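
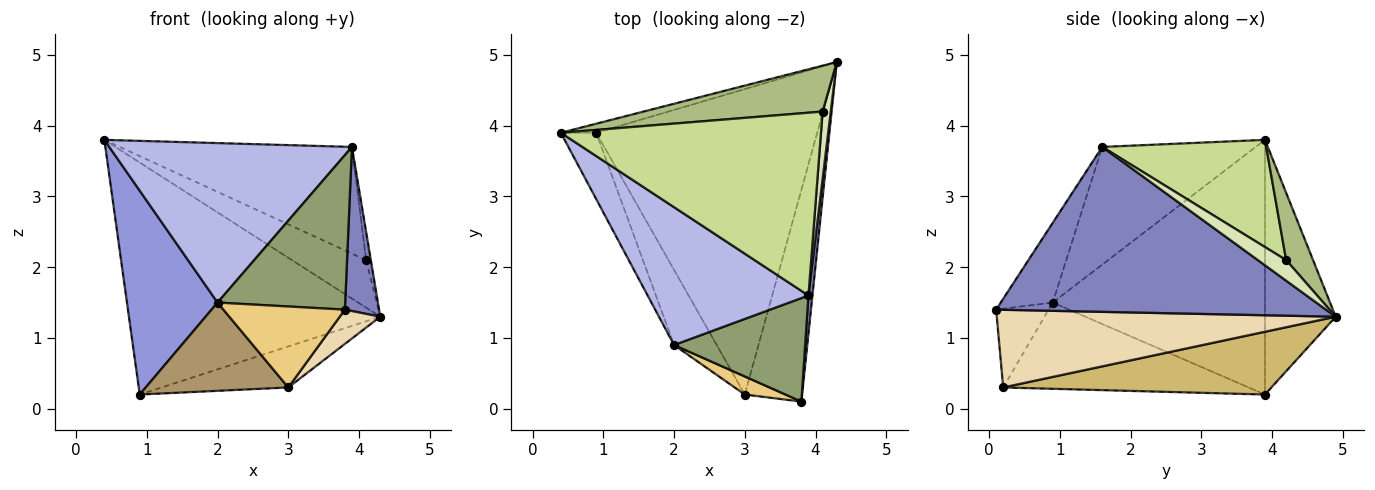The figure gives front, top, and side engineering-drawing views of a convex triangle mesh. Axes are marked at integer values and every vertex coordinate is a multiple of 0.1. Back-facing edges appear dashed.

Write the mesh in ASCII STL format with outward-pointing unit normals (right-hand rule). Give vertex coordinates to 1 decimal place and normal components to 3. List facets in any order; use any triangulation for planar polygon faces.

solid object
 facet normal -0.271 0.962 -0.038
  outer loop
   vertex 0.9 3.9 0.2
   vertex 0.4 3.9 3.8
   vertex 4.3 4.9 1.3
  endloop
 endfacet
 facet normal 0.994 -0.103 0.024
  outer loop
   vertex 3.9 1.6 3.7
   vertex 3.8 0.1 1.4
   vertex 4.3 4.9 1.3
  endloop
 endfacet
 facet normal -0.912 -0.389 -0.127
  outer loop
   vertex 2.0 0.9 1.5
   vertex 0.4 3.9 3.8
   vertex 0.9 3.9 0.2
  endloop
 endfacet
 facet normal -0.432 -0.682 0.590
  outer loop
   vertex 2.0 0.9 1.5
   vertex 3.9 1.6 3.7
   vertex 0.4 3.9 3.8
  endloop
 endfacet
 facet normal -0.320 -0.787 0.527
  outer loop
   vertex 2.0 0.9 1.5
   vertex 3.8 0.1 1.4
   vertex 3.9 1.6 3.7
  endloop
 endfacet
 facet normal 0.252 0.696 0.672
  outer loop
   vertex 4.1 4.2 2.1
   vertex 4.3 4.9 1.3
   vertex 0.4 3.9 3.8
  endloop
 endfacet
 facet normal 0.335 0.475 0.814
  outer loop
   vertex 4.1 4.2 2.1
   vertex 0.4 3.9 3.8
   vertex 3.9 1.6 3.7
  endloop
 endfacet
 facet normal 0.919 0.153 0.364
  outer loop
   vertex 4.1 4.2 2.1
   vertex 3.9 1.6 3.7
   vertex 4.3 4.9 1.3
  endloop
 endfacet
 facet normal -0.795 -0.462 -0.393
  outer loop
   vertex 3.0 0.2 0.3
   vertex 2.0 0.9 1.5
   vertex 0.9 3.9 0.2
  endloop
 endfacet
 facet normal 0.271 0.128 -0.954
  outer loop
   vertex 3.0 0.2 0.3
   vertex 0.9 3.9 0.2
   vertex 4.3 4.9 1.3
  endloop
 endfacet
 facet normal -0.389 -0.899 0.201
  outer loop
   vertex 3.0 0.2 0.3
   vertex 3.8 0.1 1.4
   vertex 2.0 0.9 1.5
  endloop
 endfacet
 facet normal 0.801 -0.096 -0.591
  outer loop
   vertex 3.0 0.2 0.3
   vertex 4.3 4.9 1.3
   vertex 3.8 0.1 1.4
  endloop
 endfacet
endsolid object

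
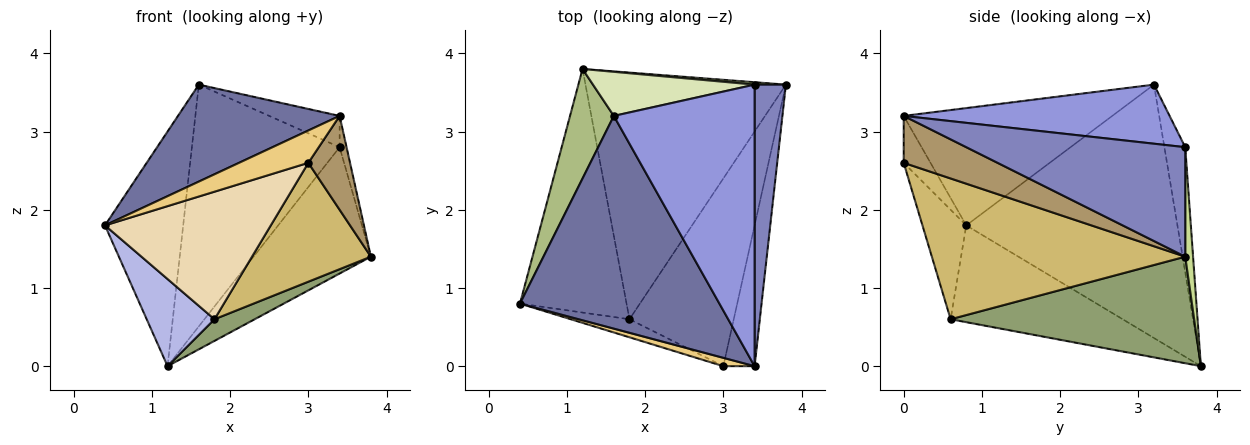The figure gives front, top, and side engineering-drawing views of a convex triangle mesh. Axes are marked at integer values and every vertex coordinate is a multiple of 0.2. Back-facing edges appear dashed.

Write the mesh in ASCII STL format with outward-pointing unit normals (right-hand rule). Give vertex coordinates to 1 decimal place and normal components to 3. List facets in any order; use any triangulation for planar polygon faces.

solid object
 facet normal -0.472 -0.366 0.802
  outer loop
   vertex 1.6 3.2 3.6
   vertex 0.4 0.8 1.8
   vertex 3.4 0.0 3.2
  endloop
 endfacet
 facet normal 0.961 0.031 0.275
  outer loop
   vertex 3.4 3.6 2.8
   vertex 3.4 0.0 3.2
   vertex 3.8 3.6 1.4
  endloop
 endfacet
 facet normal 0.385 0.102 0.917
  outer loop
   vertex 3.4 3.6 2.8
   vertex 1.6 3.2 3.6
   vertex 3.4 0.0 3.2
  endloop
 endfacet
 facet normal -0.650 -0.256 -0.716
  outer loop
   vertex 1.2 3.8 0.0
   vertex 1.8 0.6 0.6
   vertex 0.4 0.8 1.8
  endloop
 endfacet
 facet normal 0.468 -0.077 -0.880
  outer loop
   vertex 1.2 3.8 0.0
   vertex 3.8 3.6 1.4
   vertex 1.8 0.6 0.6
  endloop
 endfacet
 facet normal -0.926 0.343 0.160
  outer loop
   vertex 1.2 3.8 0.0
   vertex 0.4 0.8 1.8
   vertex 1.6 3.2 3.6
  endloop
 endfacet
 facet normal 0.067 0.998 0.019
  outer loop
   vertex 1.2 3.8 0.0
   vertex 3.4 3.6 2.8
   vertex 3.8 3.6 1.4
  endloop
 endfacet
 facet normal -0.138 0.974 0.178
  outer loop
   vertex 1.2 3.8 0.0
   vertex 1.6 3.2 3.6
   vertex 3.4 3.6 2.8
  endloop
 endfacet
 facet normal 0.780 -0.347 -0.520
  outer loop
   vertex 3.0 0.0 2.6
   vertex 3.8 3.6 1.4
   vertex 3.4 0.0 3.2
  endloop
 endfacet
 facet normal 0.752 -0.353 -0.557
  outer loop
   vertex 3.0 0.0 2.6
   vertex 1.8 0.6 0.6
   vertex 3.8 3.6 1.4
  endloop
 endfacet
 facet normal -0.351 -0.907 0.234
  outer loop
   vertex 3.0 0.0 2.6
   vertex 3.4 0.0 3.2
   vertex 0.4 0.8 1.8
  endloop
 endfacet
 facet normal -0.253 -0.958 -0.136
  outer loop
   vertex 3.0 0.0 2.6
   vertex 0.4 0.8 1.8
   vertex 1.8 0.6 0.6
  endloop
 endfacet
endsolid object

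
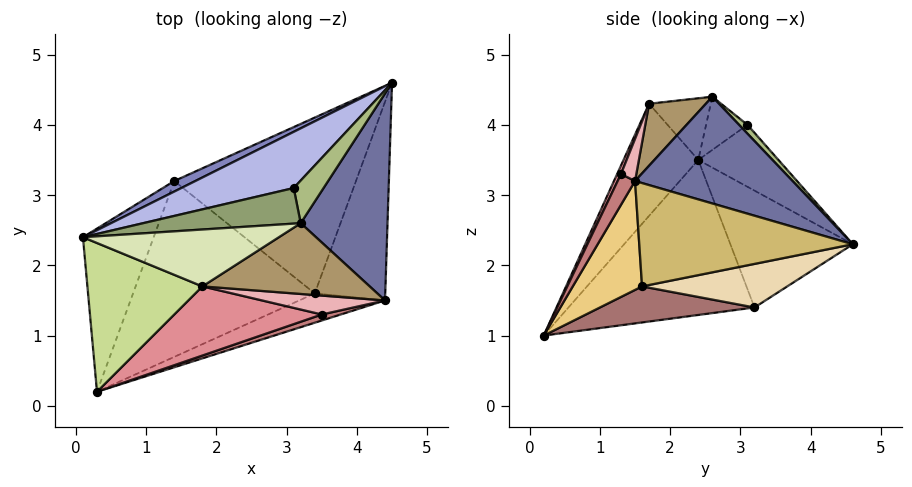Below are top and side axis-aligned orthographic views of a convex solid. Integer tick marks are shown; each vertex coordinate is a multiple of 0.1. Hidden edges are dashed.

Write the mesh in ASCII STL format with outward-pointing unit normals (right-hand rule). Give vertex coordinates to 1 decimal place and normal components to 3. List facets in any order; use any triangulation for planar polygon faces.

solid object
 facet normal 0.766 0.156 0.623
  outer loop
   vertex 4.4 1.5 3.2
   vertex 4.5 4.6 2.3
   vertex 3.2 2.6 4.4
  endloop
 endfacet
 facet normal -0.429 0.900 0.077
  outer loop
   vertex 1.4 3.2 1.4
   vertex 0.1 2.4 3.5
   vertex 4.5 4.6 2.3
  endloop
 endfacet
 facet normal -0.848 0.362 -0.387
  outer loop
   vertex 1.4 3.2 1.4
   vertex 0.3 0.2 1.0
   vertex 0.1 2.4 3.5
  endloop
 endfacet
 facet normal -0.275 0.822 0.499
  outer loop
   vertex 3.1 3.1 4.0
   vertex 4.5 4.6 2.3
   vertex 0.1 2.4 3.5
  endloop
 endfacet
 facet normal -0.263 0.570 0.778
  outer loop
   vertex 3.1 3.1 4.0
   vertex 0.1 2.4 3.5
   vertex 3.2 2.6 4.4
  endloop
 endfacet
 facet normal 0.218 0.636 0.740
  outer loop
   vertex 3.1 3.1 4.0
   vertex 3.2 2.6 4.4
   vertex 4.5 4.6 2.3
  endloop
 endfacet
 facet normal -0.525 -0.659 0.538
  outer loop
   vertex 1.8 1.7 4.3
   vertex 0.1 2.4 3.5
   vertex 0.3 0.2 1.0
  endloop
 endfacet
 facet normal -0.282 0.340 0.897
  outer loop
   vertex 1.8 1.7 4.3
   vertex 3.2 2.6 4.4
   vertex 0.1 2.4 3.5
  endloop
 endfacet
 facet normal 0.292 -0.542 0.788
  outer loop
   vertex 1.8 1.7 4.3
   vertex 4.4 1.5 3.2
   vertex 3.2 2.6 4.4
  endloop
 endfacet
 facet normal 0.812 -0.187 -0.554
  outer loop
   vertex 3.4 1.6 1.7
   vertex 4.5 4.6 2.3
   vertex 4.4 1.5 3.2
  endloop
 endfacet
 facet normal 0.450 -0.819 -0.355
  outer loop
   vertex 3.4 1.6 1.7
   vertex 4.4 1.5 3.2
   vertex 0.3 0.2 1.0
  endloop
 endfacet
 facet normal 0.232 0.108 -0.967
  outer loop
   vertex 3.4 1.6 1.7
   vertex 1.4 3.2 1.4
   vertex 4.5 4.6 2.3
  endloop
 endfacet
 facet normal 0.194 0.059 -0.979
  outer loop
   vertex 3.4 1.6 1.7
   vertex 0.3 0.2 1.0
   vertex 1.4 3.2 1.4
  endloop
 endfacet
 facet normal 0.230 -0.963 0.141
  outer loop
   vertex 3.5 1.3 3.3
   vertex 0.3 0.2 1.0
   vertex 4.4 1.5 3.2
  endloop
 endfacet
 facet normal 0.023 -0.914 0.405
  outer loop
   vertex 3.5 1.3 3.3
   vertex 1.8 1.7 4.3
   vertex 0.3 0.2 1.0
  endloop
 endfacet
 facet normal 0.231 -0.702 0.673
  outer loop
   vertex 3.5 1.3 3.3
   vertex 4.4 1.5 3.2
   vertex 1.8 1.7 4.3
  endloop
 endfacet
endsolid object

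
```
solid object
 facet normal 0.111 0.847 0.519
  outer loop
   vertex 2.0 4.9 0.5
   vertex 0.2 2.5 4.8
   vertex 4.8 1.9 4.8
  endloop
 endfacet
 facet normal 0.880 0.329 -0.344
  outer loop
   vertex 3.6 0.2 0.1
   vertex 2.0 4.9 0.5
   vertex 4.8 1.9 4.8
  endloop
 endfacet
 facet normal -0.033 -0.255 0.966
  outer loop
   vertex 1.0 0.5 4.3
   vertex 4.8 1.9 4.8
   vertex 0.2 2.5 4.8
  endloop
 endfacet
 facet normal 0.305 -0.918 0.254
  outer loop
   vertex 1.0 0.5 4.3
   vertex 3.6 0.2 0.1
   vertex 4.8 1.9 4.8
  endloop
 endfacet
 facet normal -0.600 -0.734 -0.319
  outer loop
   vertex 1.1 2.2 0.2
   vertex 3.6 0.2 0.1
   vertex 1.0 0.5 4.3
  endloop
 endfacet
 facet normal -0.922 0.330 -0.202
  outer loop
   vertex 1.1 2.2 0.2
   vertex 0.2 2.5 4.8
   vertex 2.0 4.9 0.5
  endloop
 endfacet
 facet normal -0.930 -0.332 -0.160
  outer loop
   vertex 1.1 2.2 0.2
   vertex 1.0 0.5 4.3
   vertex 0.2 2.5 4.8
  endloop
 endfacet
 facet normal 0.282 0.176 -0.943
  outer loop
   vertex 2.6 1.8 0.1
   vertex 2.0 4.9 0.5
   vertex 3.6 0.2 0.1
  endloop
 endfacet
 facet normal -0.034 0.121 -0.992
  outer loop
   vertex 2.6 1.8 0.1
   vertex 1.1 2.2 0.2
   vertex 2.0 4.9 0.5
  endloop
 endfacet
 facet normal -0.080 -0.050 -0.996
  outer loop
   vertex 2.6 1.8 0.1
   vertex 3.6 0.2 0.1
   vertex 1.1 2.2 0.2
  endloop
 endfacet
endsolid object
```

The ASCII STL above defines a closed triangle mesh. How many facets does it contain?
10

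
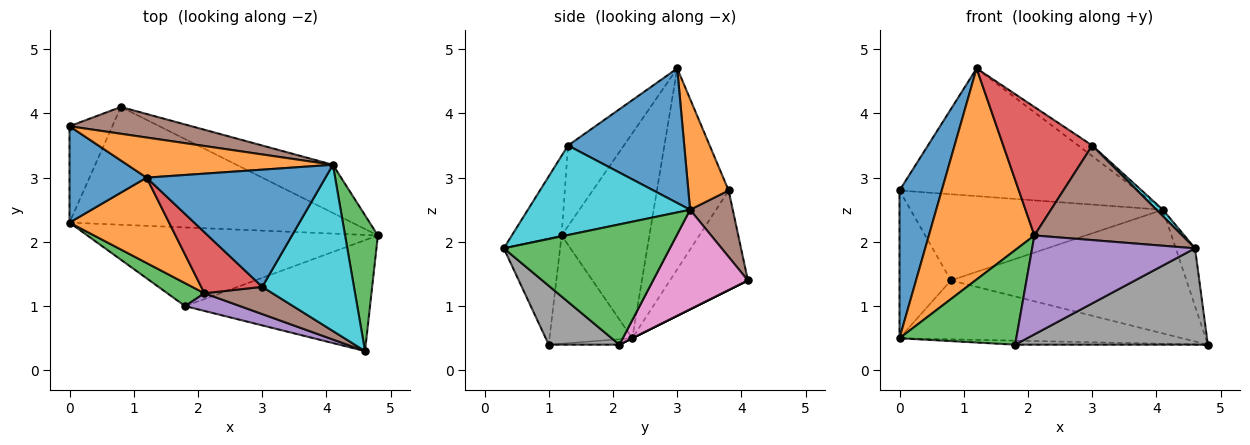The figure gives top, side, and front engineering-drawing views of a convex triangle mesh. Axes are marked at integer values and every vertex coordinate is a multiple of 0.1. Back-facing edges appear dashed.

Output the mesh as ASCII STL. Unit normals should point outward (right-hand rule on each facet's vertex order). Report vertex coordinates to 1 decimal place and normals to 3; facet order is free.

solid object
 facet normal -0.818 -0.482 0.314
  outer loop
   vertex 0.0 2.3 0.5
   vertex 1.2 3.0 4.7
   vertex 0.0 3.8 2.8
  endloop
 endfacet
 facet normal 0.159 0.942 0.296
  outer loop
   vertex 4.1 3.2 2.5
   vertex 0.0 3.8 2.8
   vertex 1.2 3.0 4.7
  endloop
 endfacet
 facet normal 0.959 0.111 0.261
  outer loop
   vertex 4.1 3.2 2.5
   vertex 4.6 0.3 1.9
   vertex 4.8 2.1 0.4
  endloop
 endfacet
 facet normal -0.786 0.518 -0.338
  outer loop
   vertex 0.8 4.1 1.4
   vertex 0.0 2.3 0.5
   vertex 0.0 3.8 2.8
  endloop
 endfacet
 facet normal 0.000 0.447 -0.894
  outer loop
   vertex 0.8 4.1 1.4
   vertex 4.8 2.1 0.4
   vertex 0.0 2.3 0.5
  endloop
 endfacet
 facet normal 0.159 0.943 0.293
  outer loop
   vertex 0.8 4.1 1.4
   vertex 0.0 3.8 2.8
   vertex 4.1 3.2 2.5
  endloop
 endfacet
 facet normal 0.351 0.872 -0.340
  outer loop
   vertex 0.8 4.1 1.4
   vertex 4.1 3.2 2.5
   vertex 4.8 2.1 0.4
  endloop
 endfacet
 facet normal 0.234 -0.638 -0.734
  outer loop
   vertex 1.8 1.0 0.4
   vertex 4.8 2.1 0.4
   vertex 4.6 0.3 1.9
  endloop
 endfacet
 facet normal -0.019 0.051 -0.999
  outer loop
   vertex 1.8 1.0 0.4
   vertex 0.0 2.3 0.5
   vertex 4.8 2.1 0.4
  endloop
 endfacet
 facet normal 0.698 -0.028 0.715
  outer loop
   vertex 3.0 1.3 3.5
   vertex 4.6 0.3 1.9
   vertex 4.1 3.2 2.5
  endloop
 endfacet
 facet normal 0.600 0.072 0.797
  outer loop
   vertex 3.0 1.3 3.5
   vertex 4.1 3.2 2.5
   vertex 1.2 3.0 4.7
  endloop
 endfacet
 facet normal -0.611 -0.734 0.297
  outer loop
   vertex 2.1 1.2 2.1
   vertex 1.2 3.0 4.7
   vertex 0.0 2.3 0.5
  endloop
 endfacet
 facet normal -0.567 -0.800 0.194
  outer loop
   vertex 2.1 1.2 2.1
   vertex 0.0 2.3 0.5
   vertex 1.8 1.0 0.4
  endloop
 endfacet
 facet normal -0.493 -0.786 0.373
  outer loop
   vertex 2.1 1.2 2.1
   vertex 3.0 1.3 3.5
   vertex 1.2 3.0 4.7
  endloop
 endfacet
 facet normal -0.322 -0.932 0.166
  outer loop
   vertex 2.1 1.2 2.1
   vertex 1.8 1.0 0.4
   vertex 4.6 0.3 1.9
  endloop
 endfacet
 facet normal -0.308 -0.914 0.263
  outer loop
   vertex 2.1 1.2 2.1
   vertex 4.6 0.3 1.9
   vertex 3.0 1.3 3.5
  endloop
 endfacet
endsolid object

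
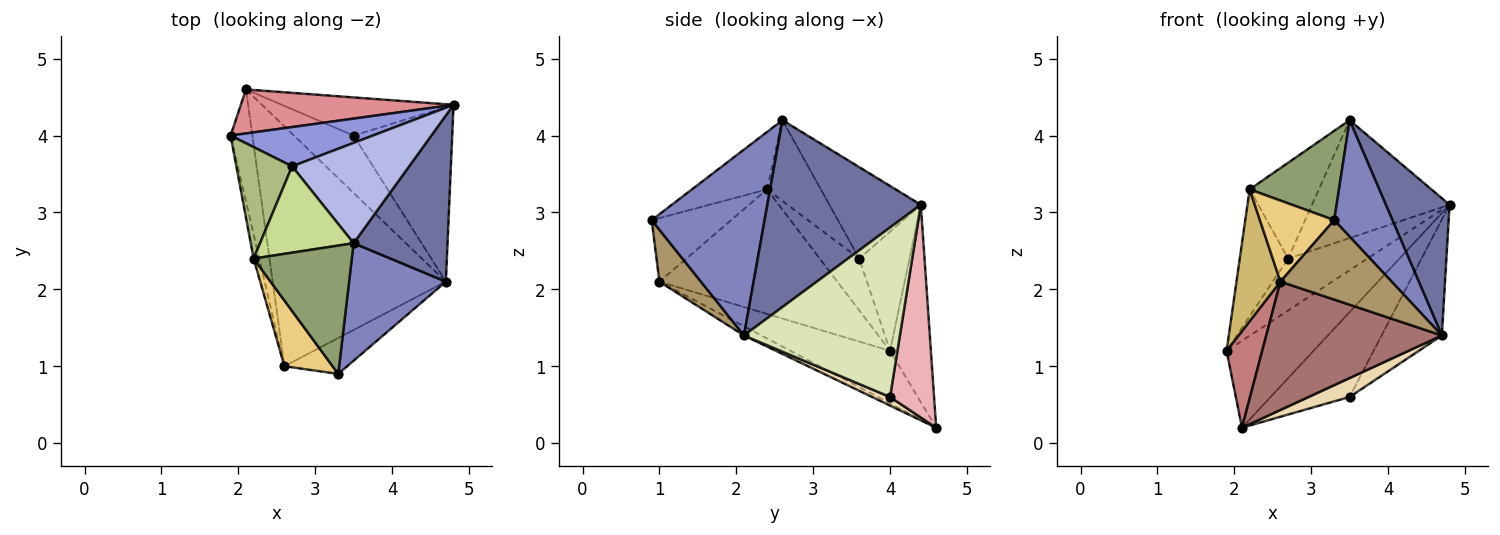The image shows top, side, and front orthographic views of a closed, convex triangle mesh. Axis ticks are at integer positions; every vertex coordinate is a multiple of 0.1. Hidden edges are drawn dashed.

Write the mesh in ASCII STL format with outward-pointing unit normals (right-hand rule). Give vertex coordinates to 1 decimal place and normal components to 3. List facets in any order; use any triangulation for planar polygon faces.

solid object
 facet normal 0.838 -0.348 0.421
  outer loop
   vertex 4.7 2.1 1.4
   vertex 4.8 4.4 3.1
   vertex 3.5 2.6 4.2
  endloop
 endfacet
 facet normal 0.807 -0.416 0.420
  outer loop
   vertex 4.7 2.1 1.4
   vertex 3.5 2.6 4.2
   vertex 3.3 0.9 2.9
  endloop
 endfacet
 facet normal -0.451 0.712 0.538
  outer loop
   vertex 2.7 3.6 2.4
   vertex 4.8 4.4 3.1
   vertex 1.9 4.0 1.2
  endloop
 endfacet
 facet normal -0.452 0.680 0.578
  outer loop
   vertex 2.7 3.6 2.4
   vertex 3.5 2.6 4.2
   vertex 4.8 4.4 3.1
  endloop
 endfacet
 facet normal -0.433 -0.515 0.740
  outer loop
   vertex 2.2 2.4 3.3
   vertex 3.3 0.9 2.9
   vertex 3.5 2.6 4.2
  endloop
 endfacet
 facet normal -0.524 0.640 0.562
  outer loop
   vertex 2.2 2.4 3.3
   vertex 2.7 3.6 2.4
   vertex 1.9 4.0 1.2
  endloop
 endfacet
 facet normal -0.500 0.643 0.580
  outer loop
   vertex 2.2 2.4 3.3
   vertex 3.5 2.6 4.2
   vertex 2.7 3.6 2.4
  endloop
 endfacet
 facet normal 0.820 0.317 -0.477
  outer loop
   vertex 3.5 4.0 0.6
   vertex 4.8 4.4 3.1
   vertex 4.7 2.1 1.4
  endloop
 endfacet
 facet normal 0.322 -0.863 -0.390
  outer loop
   vertex 2.6 1.0 2.1
   vertex 4.7 2.1 1.4
   vertex 3.3 0.9 2.9
  endloop
 endfacet
 facet normal -0.970 -0.239 -0.044
  outer loop
   vertex 2.6 1.0 2.1
   vertex 2.2 2.4 3.3
   vertex 1.9 4.0 1.2
  endloop
 endfacet
 facet normal -0.639 -0.598 0.484
  outer loop
   vertex 2.6 1.0 2.1
   vertex 3.3 0.9 2.9
   vertex 2.2 2.4 3.3
  endloop
 endfacet
 facet normal 0.136 -0.310 -0.941
  outer loop
   vertex 2.1 4.6 0.2
   vertex 3.5 4.0 0.6
   vertex 4.7 2.1 1.4
  endloop
 endfacet
 facet normal -0.047 -0.471 -0.881
  outer loop
   vertex 2.1 4.6 0.2
   vertex 4.7 2.1 1.4
   vertex 2.6 1.0 2.1
  endloop
 endfacet
 facet normal -0.877 -0.314 -0.364
  outer loop
   vertex 2.1 4.6 0.2
   vertex 2.6 1.0 2.1
   vertex 1.9 4.0 1.2
  endloop
 endfacet
 facet normal -0.386 0.823 0.416
  outer loop
   vertex 2.1 4.6 0.2
   vertex 1.9 4.0 1.2
   vertex 4.8 4.4 3.1
  endloop
 endfacet
 facet normal 0.453 0.813 -0.366
  outer loop
   vertex 2.1 4.6 0.2
   vertex 4.8 4.4 3.1
   vertex 3.5 4.0 0.6
  endloop
 endfacet
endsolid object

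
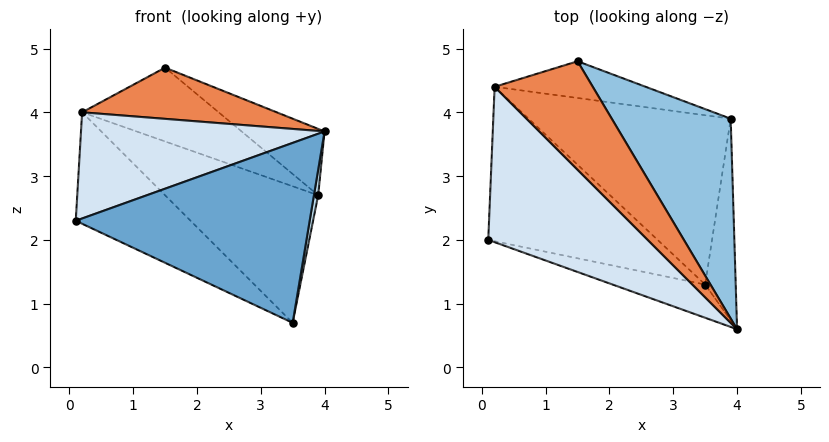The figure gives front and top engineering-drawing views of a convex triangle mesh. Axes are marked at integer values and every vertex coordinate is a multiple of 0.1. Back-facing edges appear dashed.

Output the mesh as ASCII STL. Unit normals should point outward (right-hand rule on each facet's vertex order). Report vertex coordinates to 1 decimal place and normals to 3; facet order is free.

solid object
 facet normal -0.277 -0.945 -0.174
  outer loop
   vertex 3.5 1.3 0.7
   vertex 4.0 0.6 3.7
   vertex 0.1 2.0 2.3
  endloop
 endfacet
 facet normal 0.673 0.233 0.702
  outer loop
   vertex 3.9 3.9 2.7
   vertex 1.5 4.8 4.7
   vertex 4.0 0.6 3.7
  endloop
 endfacet
 facet normal 0.985 -0.021 -0.169
  outer loop
   vertex 3.9 3.9 2.7
   vertex 4.0 0.6 3.7
   vertex 3.5 1.3 0.7
  endloop
 endfacet
 facet normal -0.446 -0.505 0.739
  outer loop
   vertex 0.2 4.4 4.0
   vertex 0.1 2.0 2.3
   vertex 4.0 0.6 3.7
  endloop
 endfacet
 facet normal -0.335 -0.402 0.852
  outer loop
   vertex 0.2 4.4 4.0
   vertex 4.0 0.6 3.7
   vertex 1.5 4.8 4.7
  endloop
 endfacet
 facet normal -0.036 0.895 -0.445
  outer loop
   vertex 0.2 4.4 4.0
   vertex 1.5 4.8 4.7
   vertex 3.9 3.9 2.7
  endloop
 endfacet
 facet normal -0.253 0.566 -0.785
  outer loop
   vertex 0.2 4.4 4.0
   vertex 3.5 1.3 0.7
   vertex 0.1 2.0 2.3
  endloop
 endfacet
 facet normal -0.185 0.617 -0.765
  outer loop
   vertex 0.2 4.4 4.0
   vertex 3.9 3.9 2.7
   vertex 3.5 1.3 0.7
  endloop
 endfacet
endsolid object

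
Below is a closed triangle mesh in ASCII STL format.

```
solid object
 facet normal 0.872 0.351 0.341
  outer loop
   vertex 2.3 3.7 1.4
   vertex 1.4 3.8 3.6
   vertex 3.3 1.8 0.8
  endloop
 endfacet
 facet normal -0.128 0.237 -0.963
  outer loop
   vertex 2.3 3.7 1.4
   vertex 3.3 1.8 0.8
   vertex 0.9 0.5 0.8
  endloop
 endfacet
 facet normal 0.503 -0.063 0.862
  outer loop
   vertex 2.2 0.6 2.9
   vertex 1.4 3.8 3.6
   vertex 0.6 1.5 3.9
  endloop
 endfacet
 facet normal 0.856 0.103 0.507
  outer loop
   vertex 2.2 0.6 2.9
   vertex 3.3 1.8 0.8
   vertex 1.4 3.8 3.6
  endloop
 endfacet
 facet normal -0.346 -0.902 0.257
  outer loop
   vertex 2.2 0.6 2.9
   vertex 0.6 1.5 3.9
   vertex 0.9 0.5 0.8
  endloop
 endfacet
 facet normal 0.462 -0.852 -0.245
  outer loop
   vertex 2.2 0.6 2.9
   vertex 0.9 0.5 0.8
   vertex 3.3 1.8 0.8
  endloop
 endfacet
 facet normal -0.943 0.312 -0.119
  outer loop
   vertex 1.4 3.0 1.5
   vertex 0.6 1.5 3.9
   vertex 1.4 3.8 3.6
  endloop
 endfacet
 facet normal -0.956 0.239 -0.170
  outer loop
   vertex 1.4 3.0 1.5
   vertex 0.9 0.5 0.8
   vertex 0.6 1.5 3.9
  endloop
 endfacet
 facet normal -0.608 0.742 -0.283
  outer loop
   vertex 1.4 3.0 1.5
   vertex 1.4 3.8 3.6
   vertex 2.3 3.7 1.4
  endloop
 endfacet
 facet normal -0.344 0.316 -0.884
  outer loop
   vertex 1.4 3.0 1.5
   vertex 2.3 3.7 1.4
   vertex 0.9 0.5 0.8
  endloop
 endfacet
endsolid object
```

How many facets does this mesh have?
10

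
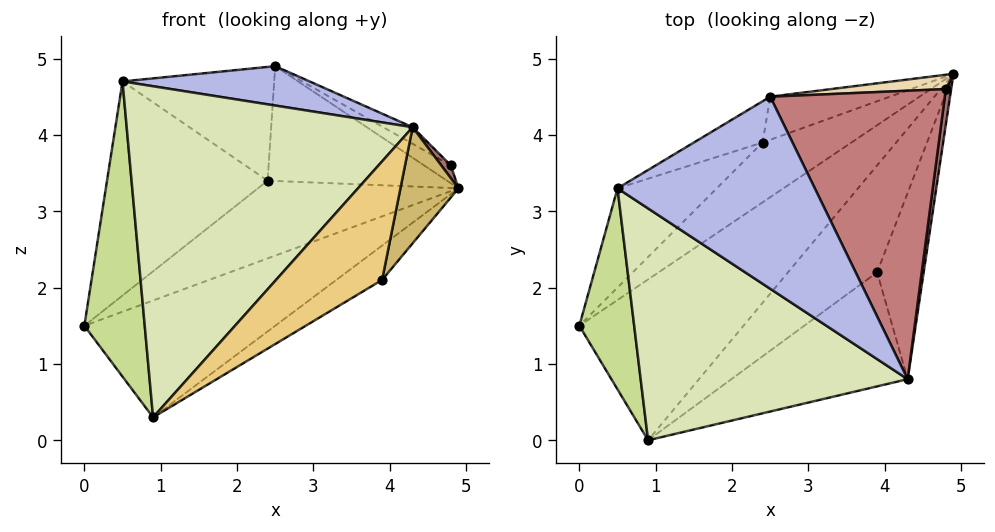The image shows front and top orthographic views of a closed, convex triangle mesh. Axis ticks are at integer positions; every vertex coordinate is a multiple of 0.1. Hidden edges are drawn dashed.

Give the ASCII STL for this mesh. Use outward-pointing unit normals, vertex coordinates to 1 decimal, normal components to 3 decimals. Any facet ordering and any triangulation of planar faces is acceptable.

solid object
 facet normal -0.098 0.585 -0.805
  outer loop
   vertex 0.9 0.0 0.3
   vertex 0.0 1.5 1.5
   vertex 4.9 4.8 3.3
  endloop
 endfacet
 facet normal -0.296 0.757 -0.583
  outer loop
   vertex 2.4 3.9 3.4
   vertex 4.9 4.8 3.3
   vertex 0.0 1.5 1.5
  endloop
 endfacet
 facet normal -0.331 0.883 -0.331
  outer loop
   vertex 2.4 3.9 3.4
   vertex 2.5 4.5 4.9
   vertex 4.9 4.8 3.3
  endloop
 endfacet
 facet normal 0.023 -0.201 0.979
  outer loop
   vertex 0.5 3.3 4.7
   vertex 4.3 0.8 4.1
   vertex 2.5 4.5 4.9
  endloop
 endfacet
 facet normal -0.498 0.787 -0.365
  outer loop
   vertex 0.5 3.3 4.7
   vertex 2.4 3.9 3.4
   vertex 0.0 1.5 1.5
  endloop
 endfacet
 facet normal -0.468 0.831 -0.301
  outer loop
   vertex 0.5 3.3 4.7
   vertex 2.5 4.5 4.9
   vertex 2.4 3.9 3.4
  endloop
 endfacet
 facet normal -0.531 -0.700 0.477
  outer loop
   vertex 0.5 3.3 4.7
   vertex 0.0 1.5 1.5
   vertex 0.9 0.0 0.3
  endloop
 endfacet
 facet normal -0.409 -0.747 0.523
  outer loop
   vertex 0.5 3.3 4.7
   vertex 0.9 0.0 0.3
   vertex 4.3 0.8 4.1
  endloop
 endfacet
 facet normal 0.328 0.289 -0.899
  outer loop
   vertex 3.9 2.2 2.1
   vertex 0.9 0.0 0.3
   vertex 4.9 4.8 3.3
  endloop
 endfacet
 facet normal 0.923 -0.204 -0.327
  outer loop
   vertex 3.9 2.2 2.1
   vertex 4.9 4.8 3.3
   vertex 4.3 0.8 4.1
  endloop
 endfacet
 facet normal 0.687 -0.524 -0.504
  outer loop
   vertex 3.9 2.2 2.1
   vertex 4.3 0.8 4.1
   vertex 0.9 0.0 0.3
  endloop
 endfacet
 facet normal 0.305 0.742 0.597
  outer loop
   vertex 4.8 4.6 3.6
   vertex 4.9 4.8 3.3
   vertex 2.5 4.5 4.9
  endloop
 endfacet
 facet normal 0.961 -0.092 0.259
  outer loop
   vertex 4.8 4.6 3.6
   vertex 4.3 0.8 4.1
   vertex 4.9 4.8 3.3
  endloop
 endfacet
 facet normal 0.490 0.050 0.870
  outer loop
   vertex 4.8 4.6 3.6
   vertex 2.5 4.5 4.9
   vertex 4.3 0.8 4.1
  endloop
 endfacet
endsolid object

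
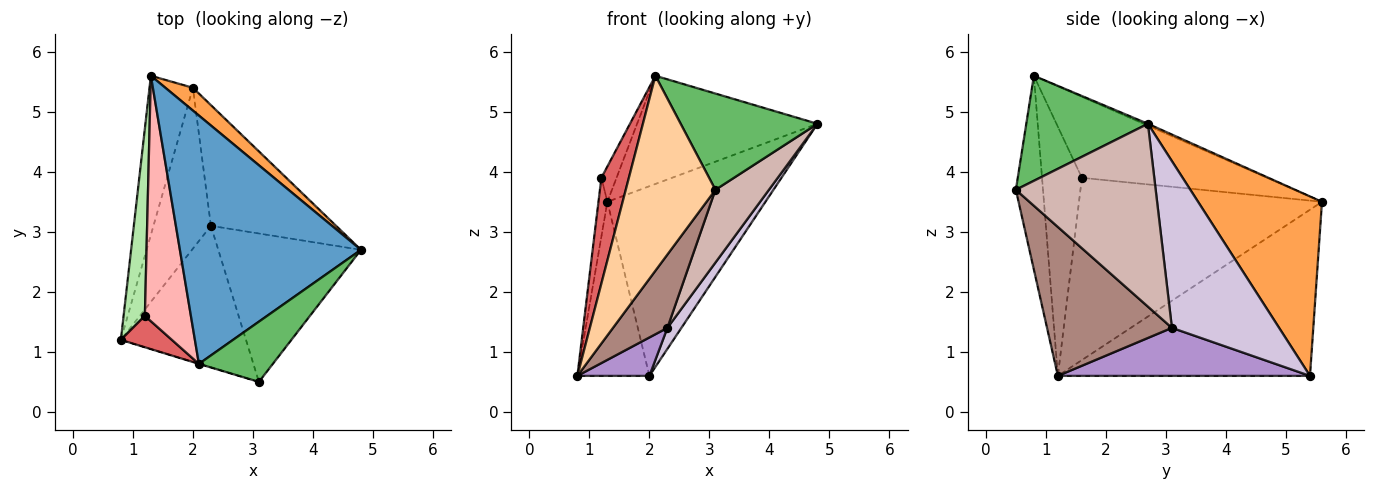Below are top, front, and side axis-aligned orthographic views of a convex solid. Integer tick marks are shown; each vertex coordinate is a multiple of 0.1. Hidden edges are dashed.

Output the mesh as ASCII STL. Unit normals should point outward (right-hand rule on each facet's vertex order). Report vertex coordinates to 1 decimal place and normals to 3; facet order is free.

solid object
 facet normal -0.009 0.399 0.917
  outer loop
   vertex 2.1 0.8 5.6
   vertex 4.8 2.7 4.8
   vertex 1.3 5.6 3.5
  endloop
 endfacet
 facet normal -0.933 0.266 -0.243
  outer loop
   vertex 2.0 5.4 0.6
   vertex 0.8 1.2 0.6
   vertex 1.3 5.6 3.5
  endloop
 endfacet
 facet normal 0.614 0.784 0.094
  outer loop
   vertex 2.0 5.4 0.6
   vertex 1.3 5.6 3.5
   vertex 4.8 2.7 4.8
  endloop
 endfacet
 facet normal -0.290 -0.957 -0.001
  outer loop
   vertex 3.1 0.5 3.7
   vertex 2.1 0.8 5.6
   vertex 0.8 1.2 0.6
  endloop
 endfacet
 facet normal 0.602 -0.677 0.424
  outer loop
   vertex 3.1 0.5 3.7
   vertex 4.8 2.7 4.8
   vertex 2.1 0.8 5.6
  endloop
 endfacet
 facet normal -0.993 0.036 0.116
  outer loop
   vertex 1.2 1.6 3.9
   vertex 1.3 5.6 3.5
   vertex 0.8 1.2 0.6
  endloop
 endfacet
 facet normal -0.812 -0.560 0.166
  outer loop
   vertex 1.2 1.6 3.9
   vertex 0.8 1.2 0.6
   vertex 2.1 0.8 5.6
  endloop
 endfacet
 facet normal -0.867 0.071 0.493
  outer loop
   vertex 1.2 1.6 3.9
   vertex 2.1 0.8 5.6
   vertex 1.3 5.6 3.5
  endloop
 endfacet
 facet normal 0.631 -0.180 -0.755
  outer loop
   vertex 2.3 3.1 1.4
   vertex 0.8 1.2 0.6
   vertex 2.0 5.4 0.6
  endloop
 endfacet
 facet normal 0.795 -0.104 -0.597
  outer loop
   vertex 2.3 3.1 1.4
   vertex 2.0 5.4 0.6
   vertex 4.8 2.7 4.8
  endloop
 endfacet
 facet normal 0.726 -0.316 -0.610
  outer loop
   vertex 2.3 3.1 1.4
   vertex 3.1 0.5 3.7
   vertex 0.8 1.2 0.6
  endloop
 endfacet
 facet normal 0.755 -0.289 -0.589
  outer loop
   vertex 2.3 3.1 1.4
   vertex 4.8 2.7 4.8
   vertex 3.1 0.5 3.7
  endloop
 endfacet
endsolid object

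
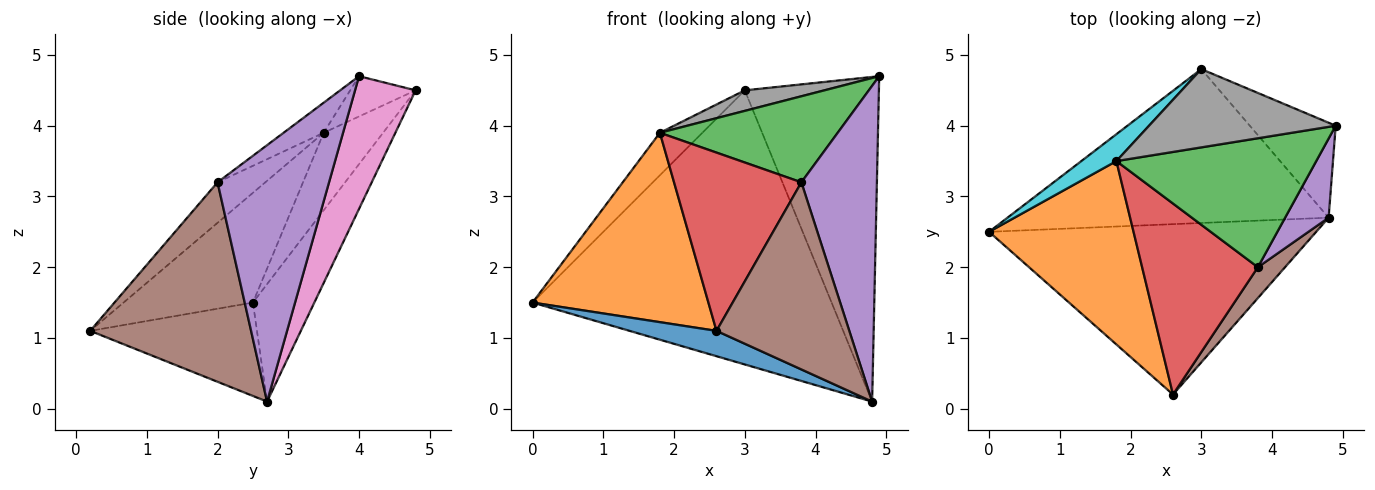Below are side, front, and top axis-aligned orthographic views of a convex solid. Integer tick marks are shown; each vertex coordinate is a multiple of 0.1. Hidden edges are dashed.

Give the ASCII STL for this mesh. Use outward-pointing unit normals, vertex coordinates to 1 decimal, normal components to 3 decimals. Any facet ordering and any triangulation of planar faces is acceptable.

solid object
 facet normal -0.272 -0.142 -0.952
  outer loop
   vertex 4.8 2.7 0.1
   vertex 2.6 0.2 1.1
   vertex 0.0 2.5 1.5
  endloop
 endfacet
 facet normal -0.467 -0.635 0.615
  outer loop
   vertex 1.8 3.5 3.9
   vertex 0.0 2.5 1.5
   vertex 2.6 0.2 1.1
  endloop
 endfacet
 facet normal -0.124 -0.551 0.825
  outer loop
   vertex 3.8 2.0 3.2
   vertex 4.9 4.0 4.7
   vertex 1.8 3.5 3.9
  endloop
 endfacet
 facet normal -0.248 -0.661 0.708
  outer loop
   vertex 3.8 2.0 3.2
   vertex 1.8 3.5 3.9
   vertex 2.6 0.2 1.1
  endloop
 endfacet
 facet normal 0.820 -0.555 0.139
  outer loop
   vertex 3.8 2.0 3.2
   vertex 4.8 2.7 0.1
   vertex 4.9 4.0 4.7
  endloop
 endfacet
 facet normal 0.767 -0.633 0.104
  outer loop
   vertex 3.8 2.0 3.2
   vertex 2.6 0.2 1.1
   vertex 4.8 2.7 0.1
  endloop
 endfacet
 facet normal 0.398 0.881 -0.258
  outer loop
   vertex 3.0 4.8 4.5
   vertex 4.9 4.0 4.7
   vertex 4.8 2.7 0.1
  endloop
 endfacet
 facet normal -0.204 -0.248 0.947
  outer loop
   vertex 3.0 4.8 4.5
   vertex 1.8 3.5 3.9
   vertex 4.9 4.0 4.7
  endloop
 endfacet
 facet normal -0.176 0.858 -0.482
  outer loop
   vertex 3.0 4.8 4.5
   vertex 4.8 2.7 0.1
   vertex 0.0 2.5 1.5
  endloop
 endfacet
 facet normal -0.764 0.545 0.345
  outer loop
   vertex 3.0 4.8 4.5
   vertex 0.0 2.5 1.5
   vertex 1.8 3.5 3.9
  endloop
 endfacet
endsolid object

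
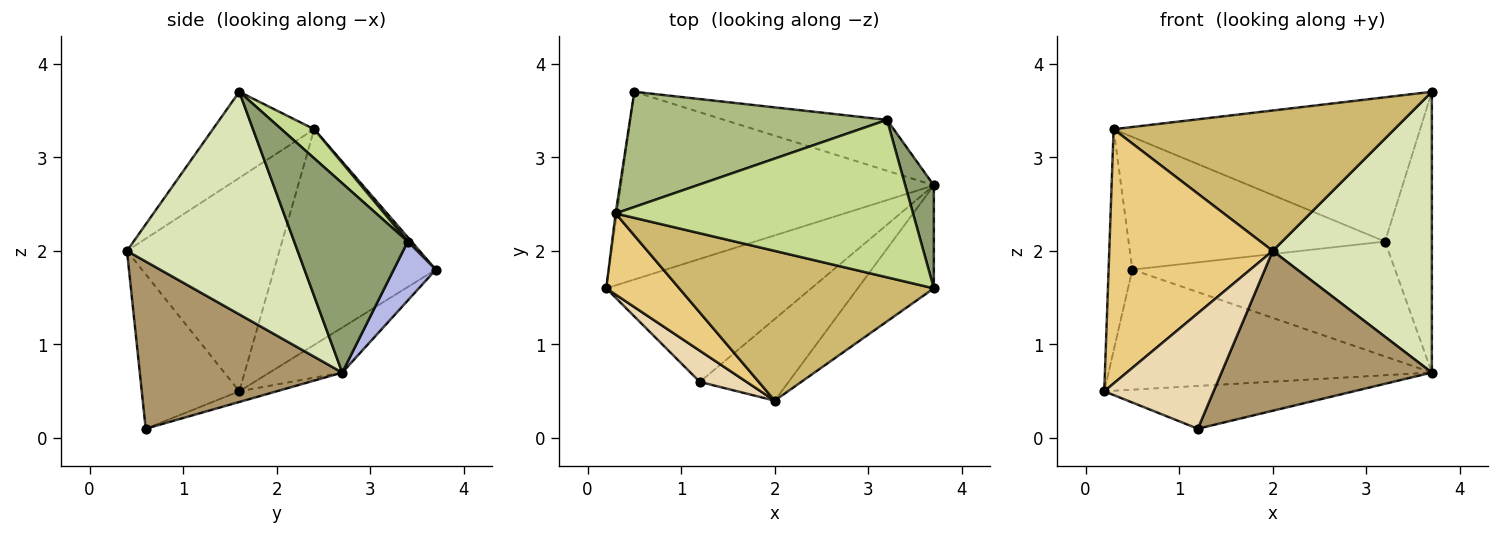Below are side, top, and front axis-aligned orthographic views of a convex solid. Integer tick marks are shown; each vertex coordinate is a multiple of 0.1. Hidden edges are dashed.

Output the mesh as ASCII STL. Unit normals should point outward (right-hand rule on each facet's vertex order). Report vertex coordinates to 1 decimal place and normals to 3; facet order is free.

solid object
 facet normal -0.120 0.535 -0.836
  outer loop
   vertex 0.5 3.7 1.8
   vertex 3.7 2.7 0.7
   vertex 0.2 1.6 0.5
  endloop
 endfacet
 facet normal -0.989 0.145 -0.006
  outer loop
   vertex 0.3 2.4 3.3
   vertex 0.5 3.7 1.8
   vertex 0.2 1.6 0.5
  endloop
 endfacet
 facet normal -0.049 0.328 -0.943
  outer loop
   vertex 1.2 0.6 0.1
   vertex 0.2 1.6 0.5
   vertex 3.7 2.7 0.7
  endloop
 endfacet
 facet normal 0.145 0.905 -0.401
  outer loop
   vertex 3.2 3.4 2.1
   vertex 3.7 2.7 0.7
   vertex 0.5 3.7 1.8
  endloop
 endfacet
 facet normal 0.916 0.377 0.138
  outer loop
   vertex 3.2 3.4 2.1
   vertex 3.7 1.6 3.7
   vertex 3.7 2.7 0.7
  endloop
 endfacet
 facet normal 0.011 0.755 0.656
  outer loop
   vertex 3.2 3.4 2.1
   vertex 0.5 3.7 1.8
   vertex 0.3 2.4 3.3
  endloop
 endfacet
 facet normal 0.072 0.674 0.735
  outer loop
   vertex 3.2 3.4 2.1
   vertex 0.3 2.4 3.3
   vertex 3.7 1.6 3.7
  endloop
 endfacet
 facet normal 0.710 -0.662 -0.243
  outer loop
   vertex 2.0 0.4 2.0
   vertex 3.7 2.7 0.7
   vertex 3.7 1.6 3.7
  endloop
 endfacet
 facet normal 0.651 -0.676 -0.345
  outer loop
   vertex 2.0 0.4 2.0
   vertex 1.2 0.6 0.1
   vertex 3.7 2.7 0.7
  endloop
 endfacet
 facet normal -0.240 -0.664 0.708
  outer loop
   vertex 2.0 0.4 2.0
   vertex 3.7 1.6 3.7
   vertex 0.3 2.4 3.3
  endloop
 endfacet
 facet normal -0.664 -0.712 0.227
  outer loop
   vertex 2.0 0.4 2.0
   vertex 0.3 2.4 3.3
   vertex 0.2 1.6 0.5
  endloop
 endfacet
 facet normal -0.652 -0.732 0.198
  outer loop
   vertex 2.0 0.4 2.0
   vertex 0.2 1.6 0.5
   vertex 1.2 0.6 0.1
  endloop
 endfacet
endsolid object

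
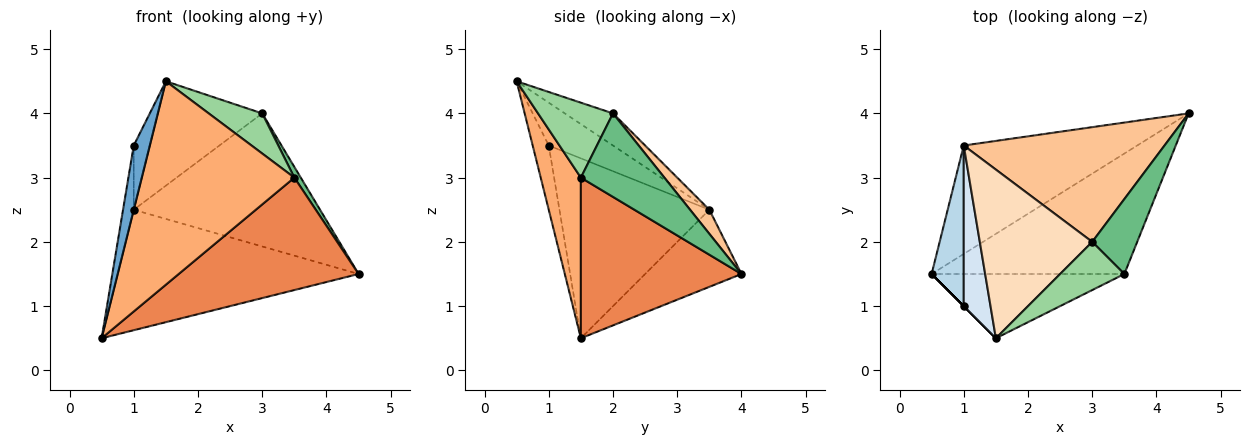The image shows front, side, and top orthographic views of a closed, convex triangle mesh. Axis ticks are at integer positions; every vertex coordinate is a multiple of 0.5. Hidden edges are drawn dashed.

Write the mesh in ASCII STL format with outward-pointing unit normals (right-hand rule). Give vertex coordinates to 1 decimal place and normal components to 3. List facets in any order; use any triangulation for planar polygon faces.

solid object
 facet normal -0.707 -0.707 0.000
  outer loop
   vertex 1.0 1.0 3.5
   vertex 0.5 1.5 0.5
   vertex 1.5 0.5 4.5
  endloop
 endfacet
 facet normal -0.285 0.712 -0.641
  outer loop
   vertex 1.0 3.5 2.5
   vertex 4.5 4.0 1.5
   vertex 0.5 1.5 0.5
  endloop
 endfacet
 facet normal -0.982 0.070 0.175
  outer loop
   vertex 1.0 3.5 2.5
   vertex 0.5 1.5 0.5
   vertex 1.0 1.0 3.5
  endloop
 endfacet
 facet normal -0.830 0.207 0.518
  outer loop
   vertex 1.0 3.5 2.5
   vertex 1.0 1.0 3.5
   vertex 1.5 0.5 4.5
  endloop
 endfacet
 facet normal 0.520 -0.583 -0.624
  outer loop
   vertex 3.5 1.5 3.0
   vertex 0.5 1.5 0.5
   vertex 4.5 4.0 1.5
  endloop
 endfacet
 facet normal 0.243 -0.925 -0.292
  outer loop
   vertex 3.5 1.5 3.0
   vertex 1.5 0.5 4.5
   vertex 0.5 1.5 0.5
  endloop
 endfacet
 facet normal 0.078 0.755 0.651
  outer loop
   vertex 3.0 2.0 4.0
   vertex 4.5 4.0 1.5
   vertex 1.0 3.5 2.5
  endloop
 endfacet
 facet normal -0.236 0.511 0.826
  outer loop
   vertex 3.0 2.0 4.0
   vertex 1.0 3.5 2.5
   vertex 1.5 0.5 4.5
  endloop
 endfacet
 facet normal 0.878 -0.068 0.473
  outer loop
   vertex 3.0 2.0 4.0
   vertex 3.5 1.5 3.0
   vertex 4.5 4.0 1.5
  endloop
 endfacet
 facet normal 0.667 -0.477 0.572
  outer loop
   vertex 3.0 2.0 4.0
   vertex 1.5 0.5 4.5
   vertex 3.5 1.5 3.0
  endloop
 endfacet
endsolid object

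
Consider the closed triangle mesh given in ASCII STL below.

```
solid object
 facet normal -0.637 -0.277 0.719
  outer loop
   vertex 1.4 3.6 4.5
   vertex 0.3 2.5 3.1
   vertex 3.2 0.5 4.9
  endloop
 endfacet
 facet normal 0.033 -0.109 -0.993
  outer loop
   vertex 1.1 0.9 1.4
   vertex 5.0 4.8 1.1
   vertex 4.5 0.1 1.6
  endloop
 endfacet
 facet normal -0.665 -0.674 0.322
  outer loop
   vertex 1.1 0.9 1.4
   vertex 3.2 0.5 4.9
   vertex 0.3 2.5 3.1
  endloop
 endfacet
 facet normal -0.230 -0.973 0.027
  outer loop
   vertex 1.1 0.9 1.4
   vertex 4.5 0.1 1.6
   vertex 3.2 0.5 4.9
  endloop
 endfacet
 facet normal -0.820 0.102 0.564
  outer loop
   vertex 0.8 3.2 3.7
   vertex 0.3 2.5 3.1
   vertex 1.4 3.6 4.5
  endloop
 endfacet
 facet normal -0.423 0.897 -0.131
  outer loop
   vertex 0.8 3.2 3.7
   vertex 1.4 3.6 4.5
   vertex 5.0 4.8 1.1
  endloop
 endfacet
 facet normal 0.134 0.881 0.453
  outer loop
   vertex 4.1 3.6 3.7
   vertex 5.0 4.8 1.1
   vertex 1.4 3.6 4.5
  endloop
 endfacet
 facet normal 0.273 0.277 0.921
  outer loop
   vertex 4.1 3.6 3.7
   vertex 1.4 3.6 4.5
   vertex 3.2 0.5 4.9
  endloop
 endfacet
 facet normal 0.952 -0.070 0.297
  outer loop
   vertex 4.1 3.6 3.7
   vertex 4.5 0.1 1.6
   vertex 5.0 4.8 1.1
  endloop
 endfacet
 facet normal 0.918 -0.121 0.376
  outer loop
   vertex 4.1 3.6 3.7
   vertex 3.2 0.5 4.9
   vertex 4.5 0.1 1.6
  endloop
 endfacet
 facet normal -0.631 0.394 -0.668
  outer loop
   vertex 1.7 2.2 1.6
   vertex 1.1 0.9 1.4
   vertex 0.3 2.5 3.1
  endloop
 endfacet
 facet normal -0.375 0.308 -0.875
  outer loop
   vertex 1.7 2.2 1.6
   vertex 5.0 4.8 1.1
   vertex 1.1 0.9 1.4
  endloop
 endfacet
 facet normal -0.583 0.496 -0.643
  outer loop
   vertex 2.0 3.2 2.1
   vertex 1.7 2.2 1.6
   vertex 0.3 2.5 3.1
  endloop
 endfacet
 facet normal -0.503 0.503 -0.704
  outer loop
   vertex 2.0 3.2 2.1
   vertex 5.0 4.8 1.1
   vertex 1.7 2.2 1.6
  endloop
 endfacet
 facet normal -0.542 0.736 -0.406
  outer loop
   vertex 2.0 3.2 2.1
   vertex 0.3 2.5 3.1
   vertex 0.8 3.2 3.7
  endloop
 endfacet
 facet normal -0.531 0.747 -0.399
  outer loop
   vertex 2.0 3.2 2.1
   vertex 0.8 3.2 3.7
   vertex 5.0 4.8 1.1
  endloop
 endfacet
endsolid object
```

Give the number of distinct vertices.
10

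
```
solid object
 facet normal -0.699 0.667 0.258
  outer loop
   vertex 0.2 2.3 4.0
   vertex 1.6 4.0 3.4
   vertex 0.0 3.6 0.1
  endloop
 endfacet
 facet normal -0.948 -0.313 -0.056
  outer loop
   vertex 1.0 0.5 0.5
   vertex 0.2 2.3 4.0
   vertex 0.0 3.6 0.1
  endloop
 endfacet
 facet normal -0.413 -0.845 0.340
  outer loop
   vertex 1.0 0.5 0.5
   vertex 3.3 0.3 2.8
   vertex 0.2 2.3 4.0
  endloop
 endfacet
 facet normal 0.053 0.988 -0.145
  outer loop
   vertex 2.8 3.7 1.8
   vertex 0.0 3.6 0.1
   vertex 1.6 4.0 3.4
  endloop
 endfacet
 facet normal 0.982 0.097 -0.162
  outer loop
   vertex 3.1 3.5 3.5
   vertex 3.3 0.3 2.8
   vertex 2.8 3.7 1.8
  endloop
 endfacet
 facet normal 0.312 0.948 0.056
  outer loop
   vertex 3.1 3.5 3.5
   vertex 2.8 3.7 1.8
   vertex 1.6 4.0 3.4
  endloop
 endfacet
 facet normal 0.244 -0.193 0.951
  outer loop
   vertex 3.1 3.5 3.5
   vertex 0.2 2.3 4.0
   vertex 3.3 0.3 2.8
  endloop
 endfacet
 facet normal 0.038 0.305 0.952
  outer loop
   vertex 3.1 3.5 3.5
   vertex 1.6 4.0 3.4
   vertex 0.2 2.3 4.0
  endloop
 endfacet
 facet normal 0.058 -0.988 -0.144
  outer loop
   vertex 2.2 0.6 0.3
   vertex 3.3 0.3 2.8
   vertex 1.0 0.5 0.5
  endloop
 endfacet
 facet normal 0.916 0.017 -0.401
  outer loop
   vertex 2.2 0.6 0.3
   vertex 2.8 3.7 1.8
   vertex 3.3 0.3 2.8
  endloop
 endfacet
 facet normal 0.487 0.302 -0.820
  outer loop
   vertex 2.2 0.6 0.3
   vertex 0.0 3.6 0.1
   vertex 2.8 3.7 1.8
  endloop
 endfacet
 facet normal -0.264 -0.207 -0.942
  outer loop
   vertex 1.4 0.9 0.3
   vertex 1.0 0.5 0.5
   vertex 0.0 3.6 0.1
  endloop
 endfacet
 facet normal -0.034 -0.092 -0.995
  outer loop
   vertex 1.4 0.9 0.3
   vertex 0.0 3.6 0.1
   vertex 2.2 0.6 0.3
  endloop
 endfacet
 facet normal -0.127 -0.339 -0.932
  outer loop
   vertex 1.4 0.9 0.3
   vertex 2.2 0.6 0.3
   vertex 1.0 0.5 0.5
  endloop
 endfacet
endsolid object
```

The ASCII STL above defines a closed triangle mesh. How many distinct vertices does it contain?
9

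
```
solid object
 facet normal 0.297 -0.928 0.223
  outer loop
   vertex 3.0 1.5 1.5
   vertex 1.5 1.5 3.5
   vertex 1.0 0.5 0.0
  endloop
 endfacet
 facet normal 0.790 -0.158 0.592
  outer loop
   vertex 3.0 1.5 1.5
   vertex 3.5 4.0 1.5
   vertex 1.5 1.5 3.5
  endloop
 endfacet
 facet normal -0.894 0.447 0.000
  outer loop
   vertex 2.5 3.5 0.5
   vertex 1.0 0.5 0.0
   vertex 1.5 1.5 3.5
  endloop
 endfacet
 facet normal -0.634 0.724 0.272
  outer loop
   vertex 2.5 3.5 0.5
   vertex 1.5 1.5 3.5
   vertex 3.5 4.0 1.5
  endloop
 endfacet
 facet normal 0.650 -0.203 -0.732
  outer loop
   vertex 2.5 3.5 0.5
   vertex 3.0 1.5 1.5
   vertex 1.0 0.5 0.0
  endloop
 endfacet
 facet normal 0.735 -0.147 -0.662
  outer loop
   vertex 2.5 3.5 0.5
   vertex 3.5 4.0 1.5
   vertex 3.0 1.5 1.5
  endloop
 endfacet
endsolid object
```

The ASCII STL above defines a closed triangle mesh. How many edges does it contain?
9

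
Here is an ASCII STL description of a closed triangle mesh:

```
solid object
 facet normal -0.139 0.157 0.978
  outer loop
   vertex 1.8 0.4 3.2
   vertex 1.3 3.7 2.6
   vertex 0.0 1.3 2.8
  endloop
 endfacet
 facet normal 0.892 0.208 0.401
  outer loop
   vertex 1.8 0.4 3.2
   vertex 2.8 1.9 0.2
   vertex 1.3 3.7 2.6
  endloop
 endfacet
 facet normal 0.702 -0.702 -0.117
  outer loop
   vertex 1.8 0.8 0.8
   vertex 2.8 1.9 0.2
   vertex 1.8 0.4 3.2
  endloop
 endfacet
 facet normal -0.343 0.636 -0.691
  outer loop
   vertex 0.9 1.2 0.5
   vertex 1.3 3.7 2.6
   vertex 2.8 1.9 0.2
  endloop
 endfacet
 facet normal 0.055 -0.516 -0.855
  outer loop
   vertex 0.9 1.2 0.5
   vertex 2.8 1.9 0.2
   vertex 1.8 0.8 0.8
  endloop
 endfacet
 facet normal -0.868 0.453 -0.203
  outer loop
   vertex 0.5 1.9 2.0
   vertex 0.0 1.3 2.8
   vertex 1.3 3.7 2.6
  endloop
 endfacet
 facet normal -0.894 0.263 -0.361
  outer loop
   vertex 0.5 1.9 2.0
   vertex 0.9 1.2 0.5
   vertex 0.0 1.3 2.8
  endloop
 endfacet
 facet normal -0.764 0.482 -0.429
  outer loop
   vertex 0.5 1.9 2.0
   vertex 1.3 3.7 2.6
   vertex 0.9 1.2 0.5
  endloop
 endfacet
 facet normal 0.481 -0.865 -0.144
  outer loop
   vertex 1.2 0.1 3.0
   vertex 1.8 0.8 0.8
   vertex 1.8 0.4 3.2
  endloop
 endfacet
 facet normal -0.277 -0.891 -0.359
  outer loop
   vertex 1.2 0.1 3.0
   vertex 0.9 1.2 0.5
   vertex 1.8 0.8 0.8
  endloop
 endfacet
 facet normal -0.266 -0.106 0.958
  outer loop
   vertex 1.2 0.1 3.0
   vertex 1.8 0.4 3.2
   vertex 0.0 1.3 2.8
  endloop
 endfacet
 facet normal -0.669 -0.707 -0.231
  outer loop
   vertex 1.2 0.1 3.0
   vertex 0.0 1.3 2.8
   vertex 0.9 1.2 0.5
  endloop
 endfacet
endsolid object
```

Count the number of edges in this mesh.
18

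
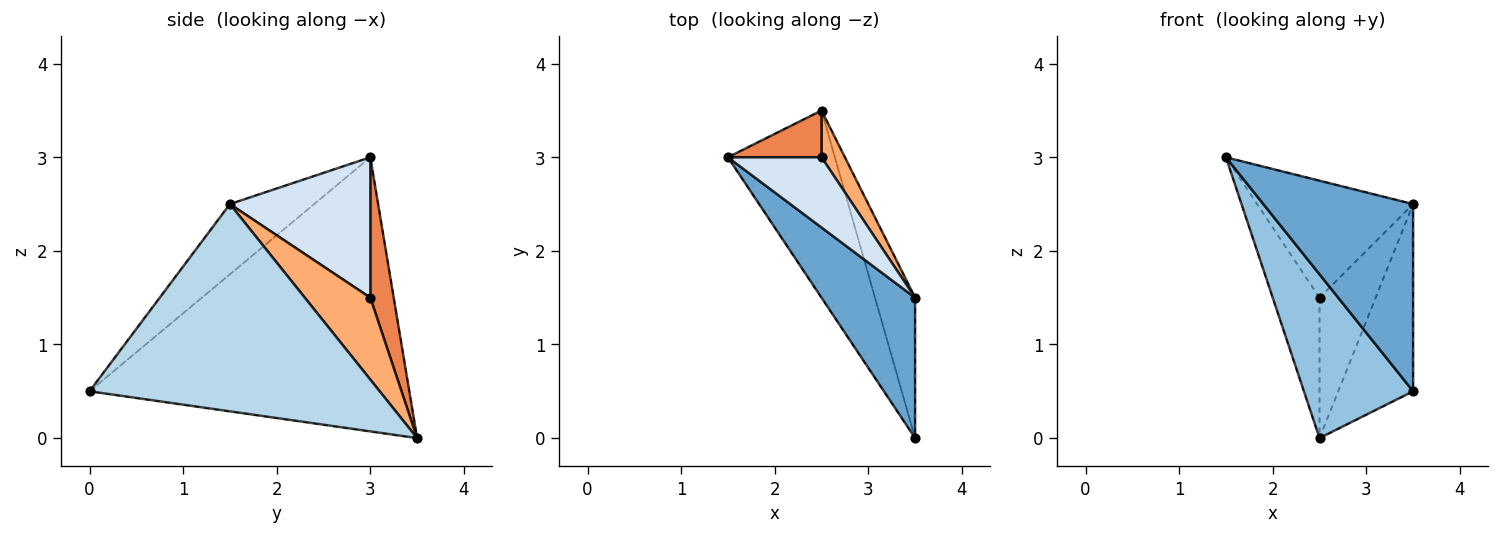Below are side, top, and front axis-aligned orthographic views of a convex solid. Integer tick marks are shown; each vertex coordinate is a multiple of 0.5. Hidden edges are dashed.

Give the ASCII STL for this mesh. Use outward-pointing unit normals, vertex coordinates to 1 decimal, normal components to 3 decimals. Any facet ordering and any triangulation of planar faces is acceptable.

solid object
 facet normal -0.410 -0.730 0.547
  outer loop
   vertex 3.5 0.0 0.5
   vertex 3.5 1.5 2.5
   vertex 1.5 3.0 3.0
  endloop
 endfacet
 facet normal -0.888 -0.303 -0.346
  outer loop
   vertex 2.5 3.5 0.0
   vertex 3.5 0.0 0.5
   vertex 1.5 3.0 3.0
  endloop
 endfacet
 facet normal 0.952 0.246 -0.184
  outer loop
   vertex 2.5 3.5 0.0
   vertex 3.5 1.5 2.5
   vertex 3.5 0.0 0.5
  endloop
 endfacet
 facet normal 0.611 0.679 0.407
  outer loop
   vertex 2.5 3.0 1.5
   vertex 1.5 3.0 3.0
   vertex 3.5 1.5 2.5
  endloop
 endfacet
 facet normal 0.429 0.857 0.286
  outer loop
   vertex 2.5 3.0 1.5
   vertex 2.5 3.5 0.0
   vertex 1.5 3.0 3.0
  endloop
 endfacet
 facet normal 0.742 0.636 0.212
  outer loop
   vertex 2.5 3.0 1.5
   vertex 3.5 1.5 2.5
   vertex 2.5 3.5 0.0
  endloop
 endfacet
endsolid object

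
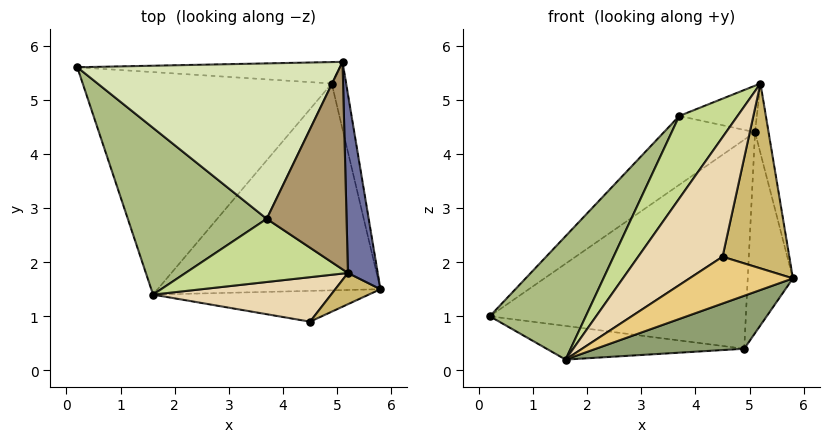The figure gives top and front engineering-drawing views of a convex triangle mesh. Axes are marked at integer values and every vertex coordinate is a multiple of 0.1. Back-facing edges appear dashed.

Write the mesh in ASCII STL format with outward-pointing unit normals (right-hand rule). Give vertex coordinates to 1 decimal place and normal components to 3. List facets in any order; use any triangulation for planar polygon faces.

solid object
 facet normal 0.985 0.062 0.159
  outer loop
   vertex 5.2 1.8 5.3
   vertex 5.8 1.5 1.7
   vertex 5.1 5.7 4.4
  endloop
 endfacet
 facet normal 0.050 0.994 -0.102
  outer loop
   vertex 4.9 5.3 0.4
   vertex 0.2 5.6 1.0
   vertex 5.1 5.7 4.4
  endloop
 endfacet
 facet normal 0.976 0.207 -0.070
  outer loop
   vertex 4.9 5.3 0.4
   vertex 5.1 5.7 4.4
   vertex 5.8 1.5 1.7
  endloop
 endfacet
 facet normal -0.116 0.148 -0.982
  outer loop
   vertex 4.9 5.3 0.4
   vertex 1.6 1.4 0.2
   vertex 0.2 5.6 1.0
  endloop
 endfacet
 facet normal 0.332 -0.234 -0.914
  outer loop
   vertex 4.9 5.3 0.4
   vertex 5.8 1.5 1.7
   vertex 1.6 1.4 0.2
  endloop
 endfacet
 facet normal -0.798 -0.358 0.484
  outer loop
   vertex 3.7 2.8 4.7
   vertex 0.2 5.6 1.0
   vertex 1.6 1.4 0.2
  endloop
 endfacet
 facet normal -0.611 -0.629 0.481
  outer loop
   vertex 3.7 2.8 4.7
   vertex 1.6 1.4 0.2
   vertex 5.2 1.8 5.3
  endloop
 endfacet
 facet normal -0.541 0.341 0.769
  outer loop
   vertex 3.7 2.8 4.7
   vertex 5.1 5.7 4.4
   vertex 0.2 5.6 1.0
  endloop
 endfacet
 facet normal -0.237 0.213 0.948
  outer loop
   vertex 3.7 2.8 4.7
   vertex 5.2 1.8 5.3
   vertex 5.1 5.7 4.4
  endloop
 endfacet
 facet normal 0.452 -0.880 0.149
  outer loop
   vertex 4.5 0.9 2.1
   vertex 5.8 1.5 1.7
   vertex 5.2 1.8 5.3
  endloop
 endfacet
 facet normal 0.211 -0.816 -0.537
  outer loop
   vertex 4.5 0.9 2.1
   vertex 1.6 1.4 0.2
   vertex 5.8 1.5 1.7
  endloop
 endfacet
 facet normal -0.363 -0.873 0.325
  outer loop
   vertex 4.5 0.9 2.1
   vertex 5.2 1.8 5.3
   vertex 1.6 1.4 0.2
  endloop
 endfacet
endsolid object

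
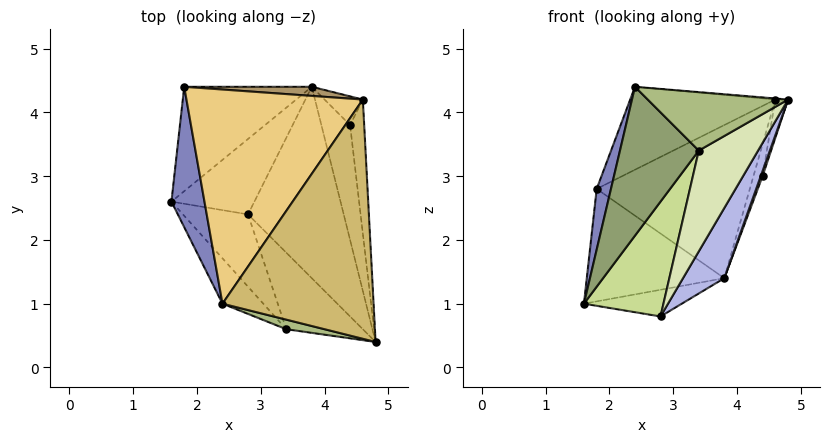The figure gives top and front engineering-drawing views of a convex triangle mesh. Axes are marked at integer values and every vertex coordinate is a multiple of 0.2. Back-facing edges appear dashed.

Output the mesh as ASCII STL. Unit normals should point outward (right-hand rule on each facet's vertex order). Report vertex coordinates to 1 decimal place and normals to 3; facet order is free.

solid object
 facet normal -0.430 0.662 -0.614
  outer loop
   vertex 1.8 4.4 2.8
   vertex 3.8 4.4 1.4
   vertex 1.6 2.6 1.0
  endloop
 endfacet
 facet normal -0.978 -0.083 0.191
  outer loop
   vertex 1.8 4.4 2.8
   vertex 1.6 2.6 1.0
   vertex 2.4 1.0 4.4
  endloop
 endfacet
 facet normal -0.101 0.332 -0.938
  outer loop
   vertex 2.8 2.4 0.8
   vertex 1.6 2.6 1.0
   vertex 3.8 4.4 1.4
  endloop
 endfacet
 facet normal 0.781 -0.215 -0.586
  outer loop
   vertex 2.8 2.4 0.8
   vertex 3.8 4.4 1.4
   vertex 4.8 0.4 4.2
  endloop
 endfacet
 facet normal -0.559 -0.793 -0.242
  outer loop
   vertex 3.4 0.6 3.4
   vertex 2.4 1.0 4.4
   vertex 1.6 2.6 1.0
  endloop
 endfacet
 facet normal -0.227 -0.961 0.157
  outer loop
   vertex 3.4 0.6 3.4
   vertex 4.8 0.4 4.2
   vertex 2.4 1.0 4.4
  endloop
 endfacet
 facet normal -0.224 -0.825 -0.519
  outer loop
   vertex 3.4 0.6 3.4
   vertex 1.6 2.6 1.0
   vertex 2.8 2.4 0.8
  endloop
 endfacet
 facet normal 0.226 -0.776 -0.589
  outer loop
   vertex 3.4 0.6 3.4
   vertex 2.8 2.4 0.8
   vertex 4.8 0.4 4.2
  endloop
 endfacet
 facet normal 0.042 0.997 0.059
  outer loop
   vertex 4.6 4.2 4.2
   vertex 3.8 4.4 1.4
   vertex 1.8 4.4 2.8
  endloop
 endfacet
 facet normal 0.084 0.004 0.996
  outer loop
   vertex 4.6 4.2 4.2
   vertex 2.4 1.0 4.4
   vertex 4.8 0.4 4.2
  endloop
 endfacet
 facet normal -0.403 0.330 0.853
  outer loop
   vertex 4.6 4.2 4.2
   vertex 1.8 4.4 2.8
   vertex 2.4 1.0 4.4
  endloop
 endfacet
 facet normal 0.934 -0.016 -0.356
  outer loop
   vertex 4.4 3.8 3.0
   vertex 4.8 0.4 4.2
   vertex 3.8 4.4 1.4
  endloop
 endfacet
 facet normal 0.982 0.052 -0.181
  outer loop
   vertex 4.4 3.8 3.0
   vertex 4.6 4.2 4.2
   vertex 4.8 0.4 4.2
  endloop
 endfacet
 facet normal 0.930 0.273 -0.246
  outer loop
   vertex 4.4 3.8 3.0
   vertex 3.8 4.4 1.4
   vertex 4.6 4.2 4.2
  endloop
 endfacet
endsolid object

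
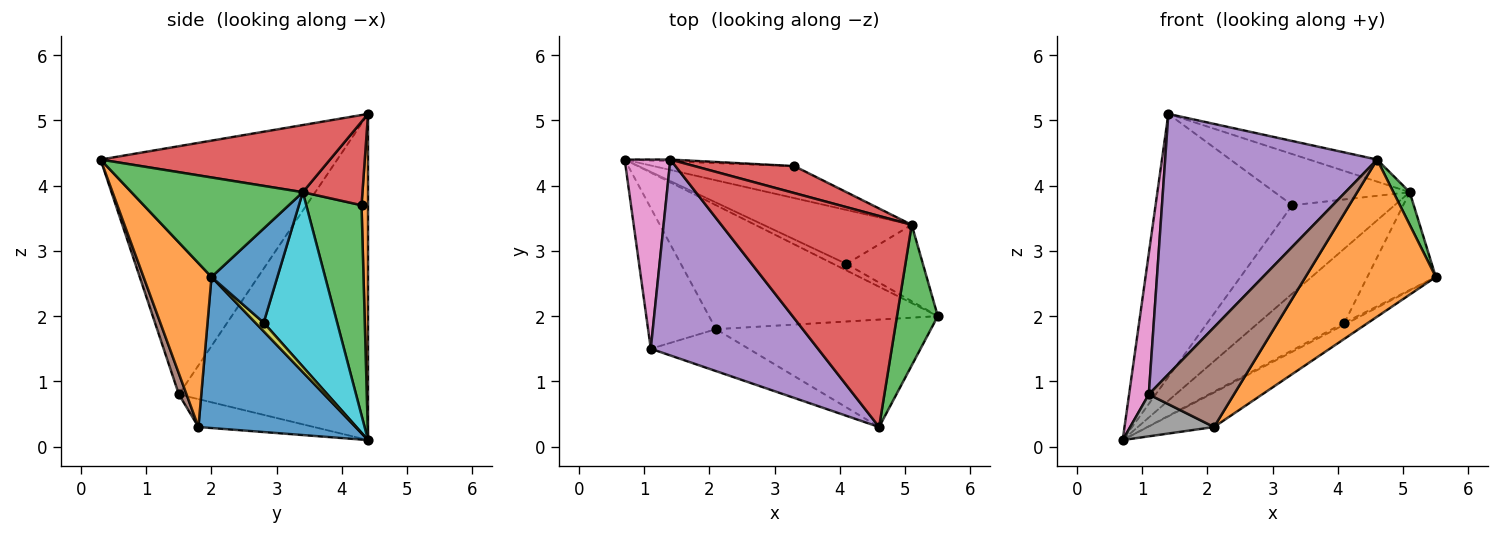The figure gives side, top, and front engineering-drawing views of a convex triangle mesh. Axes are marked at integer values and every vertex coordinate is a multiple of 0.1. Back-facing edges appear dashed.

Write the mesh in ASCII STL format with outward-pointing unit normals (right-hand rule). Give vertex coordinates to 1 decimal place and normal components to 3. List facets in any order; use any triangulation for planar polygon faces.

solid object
 facet normal 0.537 0.226 -0.813
  outer loop
   vertex 2.1 1.8 0.3
   vertex 0.7 4.4 0.1
   vertex 5.5 2.0 2.6
  endloop
 endfacet
 facet normal 0.395 -0.758 -0.518
  outer loop
   vertex 2.1 1.8 0.3
   vertex 5.5 2.0 2.6
   vertex 4.6 0.3 4.4
  endloop
 endfacet
 facet normal 0.922 -0.088 0.378
  outer loop
   vertex 5.1 3.4 3.9
   vertex 4.6 0.3 4.4
   vertex 5.5 2.0 2.6
  endloop
 endfacet
 facet normal 0.331 0.098 0.939
  outer loop
   vertex 5.1 3.4 3.9
   vertex 1.4 4.4 5.1
   vertex 4.6 0.3 4.4
  endloop
 endfacet
 facet normal -0.666 -0.596 0.449
  outer loop
   vertex 1.1 1.5 0.8
   vertex 4.6 0.3 4.4
   vertex 1.4 4.4 5.1
  endloop
 endfacet
 facet normal 0.082 -0.919 -0.386
  outer loop
   vertex 1.1 1.5 0.8
   vertex 2.1 1.8 0.3
   vertex 4.6 0.3 4.4
  endloop
 endfacet
 facet normal -0.985 -0.103 0.138
  outer loop
   vertex 1.1 1.5 0.8
   vertex 1.4 4.4 5.1
   vertex 0.7 4.4 0.1
  endloop
 endfacet
 facet normal -0.366 -0.266 -0.892
  outer loop
   vertex 1.1 1.5 0.8
   vertex 0.7 4.4 0.1
   vertex 2.1 1.8 0.3
  endloop
 endfacet
 facet normal 0.539 0.236 -0.809
  outer loop
   vertex 4.1 2.8 1.9
   vertex 5.5 2.0 2.6
   vertex 0.7 4.4 0.1
  endloop
 endfacet
 facet normal 0.569 0.665 -0.484
  outer loop
   vertex 4.1 2.8 1.9
   vertex 0.7 4.4 0.1
   vertex 5.1 3.4 3.9
  endloop
 endfacet
 facet normal 0.604 0.628 -0.490
  outer loop
   vertex 4.1 2.8 1.9
   vertex 5.1 3.4 3.9
   vertex 5.5 2.0 2.6
  endloop
 endfacet
 facet normal 0.048 0.999 -0.007
  outer loop
   vertex 3.3 4.3 3.7
   vertex 0.7 4.4 0.1
   vertex 1.4 4.4 5.1
  endloop
 endfacet
 facet normal 0.453 0.838 -0.304
  outer loop
   vertex 3.3 4.3 3.7
   vertex 5.1 3.4 3.9
   vertex 0.7 4.4 0.1
  endloop
 endfacet
 facet normal 0.364 0.824 0.435
  outer loop
   vertex 3.3 4.3 3.7
   vertex 1.4 4.4 5.1
   vertex 5.1 3.4 3.9
  endloop
 endfacet
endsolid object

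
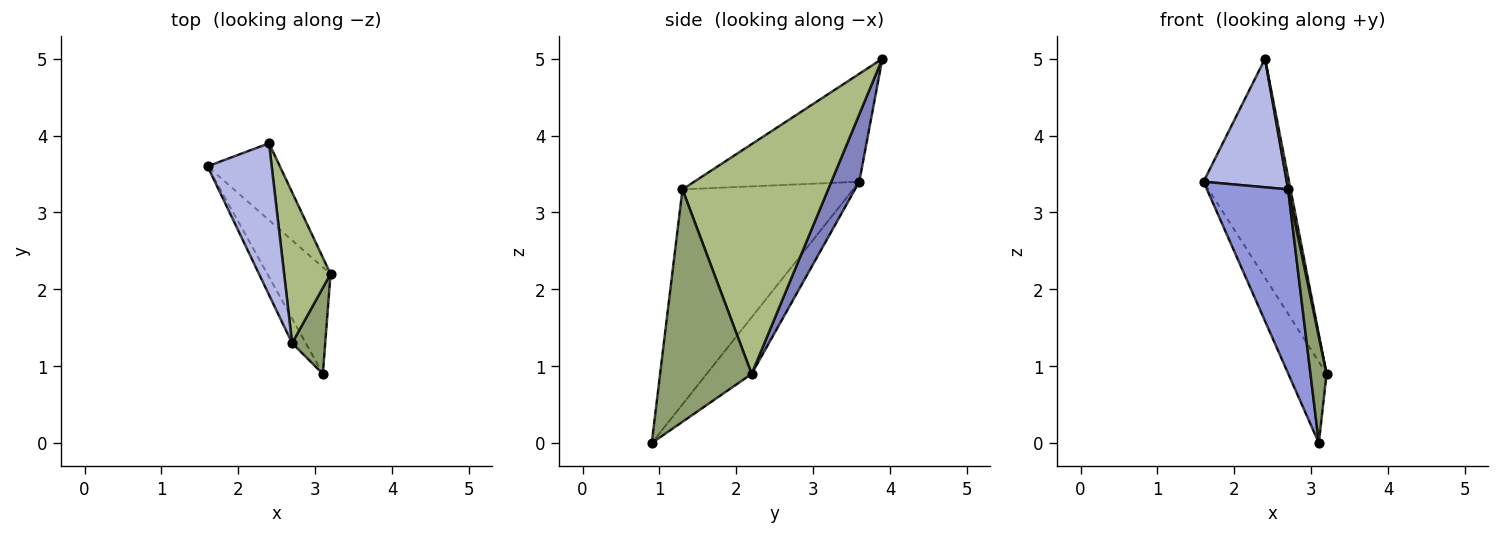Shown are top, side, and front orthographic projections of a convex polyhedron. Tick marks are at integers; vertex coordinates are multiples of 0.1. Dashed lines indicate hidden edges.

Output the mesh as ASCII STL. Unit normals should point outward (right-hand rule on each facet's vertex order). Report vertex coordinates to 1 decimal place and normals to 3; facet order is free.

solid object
 facet normal -0.581 0.493 -0.648
  outer loop
   vertex 3.1 0.9 0.0
   vertex 1.6 3.6 3.4
   vertex 3.2 2.2 0.9
  endloop
 endfacet
 facet normal 0.295 0.902 -0.316
  outer loop
   vertex 2.4 3.9 5.0
   vertex 3.2 2.2 0.9
   vertex 1.6 3.6 3.4
  endloop
 endfacet
 facet normal -0.902 -0.429 -0.057
  outer loop
   vertex 2.7 1.3 3.3
   vertex 1.6 3.6 3.4
   vertex 3.1 0.9 0.0
  endloop
 endfacet
 facet normal -0.789 -0.398 0.469
  outer loop
   vertex 2.7 1.3 3.3
   vertex 2.4 3.9 5.0
   vertex 1.6 3.6 3.4
  endloop
 endfacet
 facet normal 0.975 -0.171 0.139
  outer loop
   vertex 2.7 1.3 3.3
   vertex 3.1 0.9 0.0
   vertex 3.2 2.2 0.9
  endloop
 endfacet
 facet normal 0.980 -0.016 0.198
  outer loop
   vertex 2.7 1.3 3.3
   vertex 3.2 2.2 0.9
   vertex 2.4 3.9 5.0
  endloop
 endfacet
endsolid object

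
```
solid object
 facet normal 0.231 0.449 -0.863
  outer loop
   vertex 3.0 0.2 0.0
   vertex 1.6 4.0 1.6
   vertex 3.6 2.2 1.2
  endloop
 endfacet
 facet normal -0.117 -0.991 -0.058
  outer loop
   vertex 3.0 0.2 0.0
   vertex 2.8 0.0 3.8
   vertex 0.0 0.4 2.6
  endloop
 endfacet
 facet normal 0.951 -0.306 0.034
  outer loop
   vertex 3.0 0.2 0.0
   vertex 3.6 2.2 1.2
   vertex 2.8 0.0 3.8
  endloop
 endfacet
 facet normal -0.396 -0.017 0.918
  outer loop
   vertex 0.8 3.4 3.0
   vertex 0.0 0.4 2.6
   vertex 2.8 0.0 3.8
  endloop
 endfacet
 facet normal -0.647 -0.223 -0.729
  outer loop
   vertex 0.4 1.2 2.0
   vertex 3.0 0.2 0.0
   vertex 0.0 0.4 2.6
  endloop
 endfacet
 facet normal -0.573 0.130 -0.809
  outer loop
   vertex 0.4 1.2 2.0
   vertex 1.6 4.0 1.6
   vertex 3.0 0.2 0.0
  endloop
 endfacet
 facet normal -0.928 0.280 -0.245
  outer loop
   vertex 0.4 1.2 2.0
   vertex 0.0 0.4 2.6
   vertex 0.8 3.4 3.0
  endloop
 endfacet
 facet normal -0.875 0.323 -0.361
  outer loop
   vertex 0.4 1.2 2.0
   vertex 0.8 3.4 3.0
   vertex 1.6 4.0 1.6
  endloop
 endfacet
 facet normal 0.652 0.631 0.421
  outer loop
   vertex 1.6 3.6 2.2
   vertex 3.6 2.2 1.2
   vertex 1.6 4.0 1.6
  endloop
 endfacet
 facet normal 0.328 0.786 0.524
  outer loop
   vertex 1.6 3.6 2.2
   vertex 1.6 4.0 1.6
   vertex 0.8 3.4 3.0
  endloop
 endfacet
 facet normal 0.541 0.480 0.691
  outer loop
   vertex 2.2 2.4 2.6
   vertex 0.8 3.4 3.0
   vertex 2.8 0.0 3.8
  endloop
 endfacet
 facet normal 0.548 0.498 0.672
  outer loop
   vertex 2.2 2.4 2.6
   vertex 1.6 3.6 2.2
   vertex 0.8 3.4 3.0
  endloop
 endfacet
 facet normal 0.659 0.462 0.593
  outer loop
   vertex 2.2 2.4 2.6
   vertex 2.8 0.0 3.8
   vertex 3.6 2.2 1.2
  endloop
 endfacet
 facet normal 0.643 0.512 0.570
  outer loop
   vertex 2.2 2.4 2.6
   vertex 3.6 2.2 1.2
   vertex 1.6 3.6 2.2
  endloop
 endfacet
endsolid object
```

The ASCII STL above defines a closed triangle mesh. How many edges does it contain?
21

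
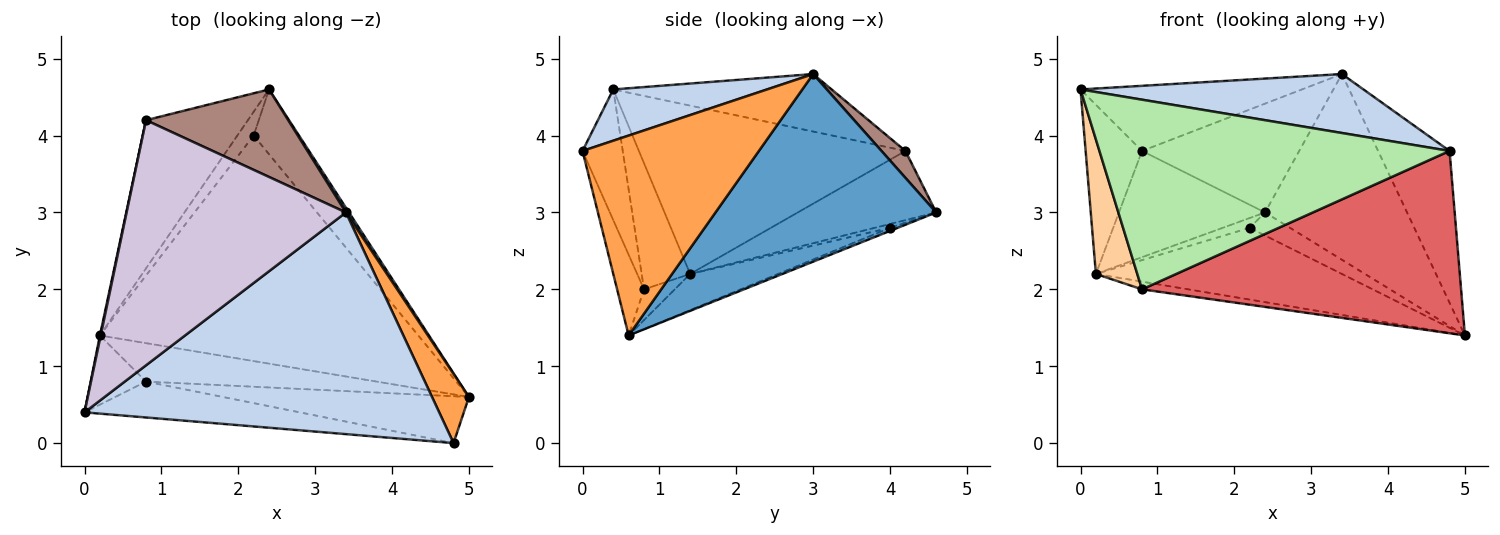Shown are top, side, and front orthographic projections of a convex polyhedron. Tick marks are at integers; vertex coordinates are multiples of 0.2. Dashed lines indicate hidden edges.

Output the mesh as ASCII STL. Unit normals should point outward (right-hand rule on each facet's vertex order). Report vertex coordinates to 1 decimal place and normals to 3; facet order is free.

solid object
 facet normal 0.841 0.541 0.014
  outer loop
   vertex 3.4 3.0 4.8
   vertex 5.0 0.6 1.4
   vertex 2.4 4.6 3.0
  endloop
 endfacet
 facet normal 0.138 -0.254 0.957
  outer loop
   vertex 4.8 0.0 3.8
   vertex 3.4 3.0 4.8
   vertex 0.0 0.4 4.6
  endloop
 endfacet
 facet normal 0.914 0.370 0.169
  outer loop
   vertex 4.8 0.0 3.8
   vertex 5.0 0.6 1.4
   vertex 3.4 3.0 4.8
  endloop
 endfacet
 facet normal -0.721 -0.616 -0.317
  outer loop
   vertex 0.8 0.8 2.0
   vertex 0.0 0.4 4.6
   vertex 0.2 1.4 2.2
  endloop
 endfacet
 facet normal -0.130 0.194 -0.972
  outer loop
   vertex 0.8 0.8 2.0
   vertex 0.2 1.4 2.2
   vertex 5.0 0.6 1.4
  endloop
 endfacet
 facet normal -0.112 -0.976 -0.185
  outer loop
   vertex 0.8 0.8 2.0
   vertex 4.8 0.0 3.8
   vertex 0.0 0.4 4.6
  endloop
 endfacet
 facet normal -0.081 -0.965 -0.248
  outer loop
   vertex 0.8 0.8 2.0
   vertex 5.0 0.6 1.4
   vertex 4.8 0.0 3.8
  endloop
 endfacet
 facet normal -0.978 0.207 0.005
  outer loop
   vertex 0.8 4.2 3.8
   vertex 0.2 1.4 2.2
   vertex 0.0 0.4 4.6
  endloop
 endfacet
 facet normal -0.483 0.510 -0.711
  outer loop
   vertex 0.8 4.2 3.8
   vertex 2.4 4.6 3.0
   vertex 0.2 1.4 2.2
  endloop
 endfacet
 facet normal -0.245 0.249 0.937
  outer loop
   vertex 0.8 4.2 3.8
   vertex 0.0 0.4 4.6
   vertex 3.4 3.0 4.8
  endloop
 endfacet
 facet normal 0.118 0.774 0.622
  outer loop
   vertex 0.8 4.2 3.8
   vertex 3.4 3.0 4.8
   vertex 2.4 4.6 3.0
  endloop
 endfacet
 facet normal -0.064 0.335 -0.940
  outer loop
   vertex 2.2 4.0 2.8
   vertex 2.4 4.6 3.0
   vertex 5.0 0.6 1.4
  endloop
 endfacet
 facet normal -0.108 0.301 -0.947
  outer loop
   vertex 2.2 4.0 2.8
   vertex 5.0 0.6 1.4
   vertex 0.2 1.4 2.2
  endloop
 endfacet
 facet normal -0.213 0.372 -0.904
  outer loop
   vertex 2.2 4.0 2.8
   vertex 0.2 1.4 2.2
   vertex 2.4 4.6 3.0
  endloop
 endfacet
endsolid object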